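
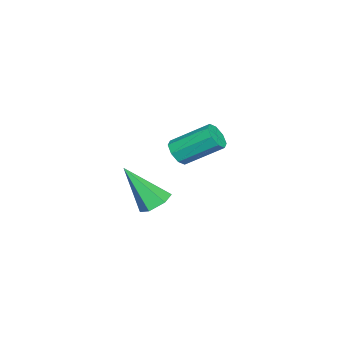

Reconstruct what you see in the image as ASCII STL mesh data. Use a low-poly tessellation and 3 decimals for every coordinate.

solid 
facet normal 0.009 0.594 -0.805
outer loop
vertex 1.343 -0.544 -3.323
vertex 1.048 -0.049 -2.961
vertex 1.726 -0.094 -2.987
endloop
endfacet
facet normal 0.790 -0.607 -0.087
outer loop
vertex 1.343 -0.544 -3.323
vertex 1.726 -0.094 -2.987
vertex 1.032 -1.231 -1.359
endloop
endfacet
facet normal 0.009 0.594 -0.805
outer loop
vertex 1.726 -0.094 -2.987
vertex 1.048 -0.049 -2.961
vertex 1.431 0.401 -2.625
endloop
endfacet
facet normal 0.862 0.162 0.481
outer loop
vertex 1.726 -0.094 -2.987
vertex 1.431 0.401 -2.625
vertex 1.032 -1.231 -1.359
endloop
endfacet
facet normal 0.008 0.594 -0.804
outer loop
vertex 1.431 0.401 -2.625
vertex 1.048 -0.049 -2.961
vertex 0.753 0.445 -2.599
endloop
endfacet
facet normal 0.070 0.601 0.796
outer loop
vertex 1.431 0.401 -2.625
vertex 0.753 0.445 -2.599
vertex 1.032 -1.231 -1.359
endloop
endfacet
facet normal 0.008 0.594 -0.804
outer loop
vertex 0.753 0.445 -2.599
vertex 1.048 -0.049 -2.961
vertex 0.37 -0.005 -2.935
endloop
endfacet
facet normal -0.795 0.270 0.544
outer loop
vertex 0.753 0.445 -2.599
vertex 0.37 -0.005 -2.935
vertex 1.032 -1.231 -1.359
endloop
endfacet
facet normal 0.008 0.593 -0.805
outer loop
vertex 0.37 -0.005 -2.935
vertex 1.048 -0.049 -2.961
vertex 0.665 -0.5 -3.297
endloop
endfacet
facet normal -0.866 -0.499 -0.024
outer loop
vertex 0.37 -0.005 -2.935
vertex 0.665 -0.5 -3.297
vertex 1.032 -1.231 -1.359
endloop
endfacet
facet normal 0.008 0.593 -0.805
outer loop
vertex 0.665 -0.5 -3.297
vertex 1.048 -0.049 -2.961
vertex 1.343 -0.544 -3.323
endloop
endfacet
facet normal -0.074 -0.938 -0.340
outer loop
vertex 0.665 -0.5 -3.297
vertex 1.343 -0.544 -3.323
vertex 1.032 -1.231 -1.359
endloop
endfacet
facet normal 0.122 -0.820 -0.560
outer loop
vertex -3.329 -0.885 -2.43
vertex -3.57 -0.582 -2.926
vertex -2.991 -0.658 -2.689
endloop
endfacet
facet normal 0.703 -0.327 0.631
outer loop
vertex -3.329 -0.885 -2.43
vertex -2.991 -0.658 -2.689
vertex -3.548 0.599 -1.417
endloop
endfacet
facet normal 0.704 -0.326 0.631
outer loop
vertex -3.548 0.599 -1.417
vertex -2.991 -0.658 -2.689
vertex -3.211 0.826 -1.676
endloop
endfacet
facet normal -0.122 0.820 0.559
outer loop
vertex -3.548 0.599 -1.417
vertex -3.211 0.826 -1.676
vertex -3.79 0.902 -1.914
endloop
endfacet
facet normal 0.121 -0.820 -0.560
outer loop
vertex -2.991 -0.658 -2.689
vertex -3.57 -0.582 -2.926
vertex -2.993 -0.386 -3.088
endloop
endfacet
facet normal 0.993 0.103 0.065
outer loop
vertex -2.991 -0.658 -2.689
vertex -2.993 -0.386 -3.088
vertex -3.211 0.826 -1.676
endloop
endfacet
facet normal 0.993 0.103 0.065
outer loop
vertex -3.211 0.826 -1.676
vertex -2.993 -0.386 -3.088
vertex -3.213 1.097 -2.075
endloop
endfacet
facet normal -0.122 0.821 0.558
outer loop
vertex -3.211 0.826 -1.676
vertex -3.213 1.097 -2.075
vertex -3.79 0.902 -1.914
endloop
endfacet
facet normal 0.121 -0.820 -0.559
outer loop
vertex -2.993 -0.386 -3.088
vertex -3.57 -0.582 -2.926
vertex -3.333 -0.229 -3.392
endloop
endfacet
facet normal 0.699 0.471 -0.538
outer loop
vertex -2.993 -0.386 -3.088
vertex -3.333 -0.229 -3.392
vertex -3.213 1.097 -2.075
endloop
endfacet
facet normal 0.700 0.471 -0.538
outer loop
vertex -3.213 1.097 -2.075
vertex -3.333 -0.229 -3.392
vertex -3.553 1.255 -2.379
endloop
endfacet
facet normal -0.120 0.819 0.561
outer loop
vertex -3.213 1.097 -2.075
vertex -3.553 1.255 -2.379
vertex -3.79 0.902 -1.914
endloop
endfacet
facet normal 0.122 -0.820 -0.559
outer loop
vertex -3.333 -0.229 -3.392
vertex -3.57 -0.582 -2.926
vertex -3.812 -0.279 -3.423
endloop
endfacet
facet normal -0.005 0.563 -0.826
outer loop
vertex -3.333 -0.229 -3.392
vertex -3.812 -0.279 -3.423
vertex -3.553 1.255 -2.379
endloop
endfacet
facet normal -0.005 0.563 -0.826
outer loop
vertex -3.553 1.255 -2.379
vertex -3.812 -0.279 -3.423
vertex -4.031 1.205 -2.41
endloop
endfacet
facet normal -0.122 0.820 0.560
outer loop
vertex -3.553 1.255 -2.379
vertex -4.031 1.205 -2.41
vertex -3.79 0.902 -1.914
endloop
endfacet
facet normal 0.122 -0.820 -0.559
outer loop
vertex -3.812 -0.279 -3.423
vertex -3.57 -0.582 -2.926
vertex -4.149 -0.506 -3.164
endloop
endfacet
facet normal -0.704 0.326 -0.630
outer loop
vertex -3.812 -0.279 -3.423
vertex -4.149 -0.506 -3.164
vertex -4.031 1.205 -2.41
endloop
endfacet
facet normal -0.703 0.327 -0.631
outer loop
vertex -4.031 1.205 -2.41
vertex -4.149 -0.506 -3.164
vertex -4.369 0.978 -2.151
endloop
endfacet
facet normal -0.122 0.820 0.560
outer loop
vertex -4.031 1.205 -2.41
vertex -4.369 0.978 -2.151
vertex -3.79 0.902 -1.914
endloop
endfacet
facet normal 0.122 -0.821 -0.558
outer loop
vertex -4.149 -0.506 -3.164
vertex -3.57 -0.582 -2.926
vertex -4.147 -0.777 -2.765
endloop
endfacet
facet normal -0.993 -0.103 -0.065
outer loop
vertex -4.149 -0.506 -3.164
vertex -4.147 -0.777 -2.765
vertex -4.369 0.978 -2.151
endloop
endfacet
facet normal -0.993 -0.103 -0.065
outer loop
vertex -4.369 0.978 -2.151
vertex -4.147 -0.777 -2.765
vertex -4.367 0.706 -1.752
endloop
endfacet
facet normal -0.121 0.820 0.560
outer loop
vertex -4.369 0.978 -2.151
vertex -4.367 0.706 -1.752
vertex -3.79 0.902 -1.914
endloop
endfacet
facet normal 0.120 -0.819 -0.561
outer loop
vertex -4.147 -0.777 -2.765
vertex -3.57 -0.582 -2.926
vertex -3.807 -0.935 -2.461
endloop
endfacet
facet normal -0.699 -0.471 0.538
outer loop
vertex -4.147 -0.777 -2.765
vertex -3.807 -0.935 -2.461
vertex -4.367 0.706 -1.752
endloop
endfacet
facet normal -0.699 -0.471 0.538
outer loop
vertex -4.367 0.706 -1.752
vertex -3.807 -0.935 -2.461
vertex -4.027 0.549 -1.448
endloop
endfacet
facet normal -0.121 0.820 0.559
outer loop
vertex -4.367 0.706 -1.752
vertex -4.027 0.549 -1.448
vertex -3.79 0.902 -1.914
endloop
endfacet
facet normal 0.122 -0.820 -0.560
outer loop
vertex -3.807 -0.935 -2.461
vertex -3.57 -0.582 -2.926
vertex -3.329 -0.885 -2.43
endloop
endfacet
facet normal 0.005 -0.563 0.826
outer loop
vertex -3.807 -0.935 -2.461
vertex -3.329 -0.885 -2.43
vertex -4.027 0.549 -1.448
endloop
endfacet
facet normal 0.005 -0.563 0.826
outer loop
vertex -4.027 0.549 -1.448
vertex -3.329 -0.885 -2.43
vertex -3.548 0.599 -1.417
endloop
endfacet
facet normal -0.122 0.820 0.559
outer loop
vertex -4.027 0.549 -1.448
vertex -3.548 0.599 -1.417
vertex -3.79 0.902 -1.914
endloop
endfacet

endsolid


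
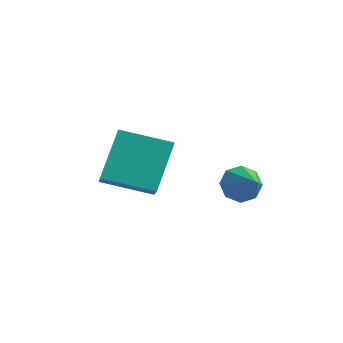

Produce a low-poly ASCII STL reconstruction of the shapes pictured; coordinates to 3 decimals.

solid 
facet normal -0.779 0.353 -0.518
outer loop
vertex 1.838 2.943 -3.754
vertex 1.446 2.312 -3.594
vertex 1.532 2.99 -3.262
endloop
endfacet
facet normal 0.659 0.668 0.346
outer loop
vertex 1.838 2.943 -3.754
vertex 1.532 2.99 -3.262
vertex 2.514 1.828 -2.886
endloop
endfacet
facet normal -0.780 0.352 -0.517
outer loop
vertex 1.532 2.99 -3.262
vertex 1.446 2.312 -3.594
vertex 1.176 2.64 -2.963
endloop
endfacet
facet normal 0.241 0.477 0.845
outer loop
vertex 1.532 2.99 -3.262
vertex 1.176 2.64 -2.963
vertex 2.514 1.828 -2.886
endloop
endfacet
facet normal -0.780 0.352 -0.517
outer loop
vertex 1.176 2.64 -2.963
vertex 1.446 2.312 -3.594
vertex 0.978 2.097 -3.034
endloop
endfacet
facet normal -0.111 -0.089 0.990
outer loop
vertex 1.176 2.64 -2.963
vertex 0.978 2.097 -3.034
vertex 2.514 1.828 -2.886
endloop
endfacet
facet normal -0.780 0.353 -0.517
outer loop
vertex 0.978 2.097 -3.034
vertex 1.446 2.312 -3.594
vertex 1.054 1.681 -3.433
endloop
endfacet
facet normal -0.189 -0.698 0.691
outer loop
vertex 0.978 2.097 -3.034
vertex 1.054 1.681 -3.433
vertex 2.514 1.828 -2.886
endloop
endfacet
facet normal -0.780 0.353 -0.516
outer loop
vertex 1.054 1.681 -3.433
vertex 1.446 2.312 -3.594
vertex 1.359 1.634 -3.926
endloop
endfacet
facet normal 0.052 -0.991 0.127
outer loop
vertex 1.054 1.681 -3.433
vertex 1.359 1.634 -3.926
vertex 2.514 1.828 -2.886
endloop
endfacet
facet normal -0.780 0.353 -0.517
outer loop
vertex 1.359 1.634 -3.926
vertex 1.446 2.312 -3.594
vertex 1.715 1.984 -4.224
endloop
endfacet
facet normal 0.471 -0.798 -0.375
outer loop
vertex 1.359 1.634 -3.926
vertex 1.715 1.984 -4.224
vertex 2.514 1.828 -2.886
endloop
endfacet
facet normal -0.780 0.353 -0.517
outer loop
vertex 1.715 1.984 -4.224
vertex 1.446 2.312 -3.594
vertex 1.913 2.526 -4.153
endloop
endfacet
facet normal 0.823 -0.233 -0.518
outer loop
vertex 1.715 1.984 -4.224
vertex 1.913 2.526 -4.153
vertex 2.514 1.828 -2.886
endloop
endfacet
facet normal -0.780 0.354 -0.516
outer loop
vertex 1.913 2.526 -4.153
vertex 1.446 2.312 -3.594
vertex 1.838 2.943 -3.754
endloop
endfacet
facet normal 0.901 0.374 -0.221
outer loop
vertex 1.913 2.526 -4.153
vertex 1.838 2.943 -3.754
vertex 2.514 1.828 -2.886
endloop
endfacet
facet normal -0.595 0.568 -0.569
outer loop
vertex -1.716 -0.227 -1.376
vertex -0.263 0.811 -1.858
vertex -1.37 -1.442 -2.952
endloop
endfacet
facet normal -0.786 -0.561 0.260
outer loop
vertex -0.377 -2.391 -2.002
vertex -1.716 -0.227 -1.376
vertex -1.37 -1.442 -2.952
endloop
endfacet
facet normal -0.595 0.568 -0.569
outer loop
vertex -1.37 -1.442 -2.952
vertex -0.263 0.811 -1.858
vertex 0.083 -0.404 -3.434
endloop
endfacet
facet normal 0.171 -0.602 -0.780
outer loop
vertex 0.083 -0.404 -3.434
vertex -0.377 -2.391 -2.002
vertex -1.37 -1.442 -2.952
endloop
endfacet
facet normal -0.171 0.602 0.780
outer loop
vertex -1.716 -0.227 -1.376
vertex 0.73 -0.138 -0.908
vertex -0.263 0.811 -1.858
endloop
endfacet
facet normal -0.786 -0.561 0.260
outer loop
vertex -0.723 -1.176 -0.426
vertex -1.716 -0.227 -1.376
vertex -0.377 -2.391 -2.002
endloop
endfacet
facet normal -0.171 0.602 0.780
outer loop
vertex -0.723 -1.176 -0.426
vertex 0.73 -0.138 -0.908
vertex -1.716 -0.227 -1.376
endloop
endfacet
facet normal 0.786 0.561 -0.260
outer loop
vertex -0.263 0.811 -1.858
vertex 0.73 -0.138 -0.908
vertex 0.083 -0.404 -3.434
endloop
endfacet
facet normal 0.171 -0.602 -0.780
outer loop
vertex 1.076 -1.353 -2.484
vertex -0.377 -2.391 -2.002
vertex 0.083 -0.404 -3.434
endloop
endfacet
facet normal 0.786 0.561 -0.260
outer loop
vertex 0.083 -0.404 -3.434
vertex 0.73 -0.138 -0.908
vertex 1.076 -1.353 -2.484
endloop
endfacet
facet normal 0.595 -0.568 0.569
outer loop
vertex 1.076 -1.353 -2.484
vertex -0.723 -1.176 -0.426
vertex -0.377 -2.391 -2.002
endloop
endfacet
facet normal 0.595 -0.568 0.569
outer loop
vertex 0.73 -0.138 -0.908
vertex -0.723 -1.176 -0.426
vertex 1.076 -1.353 -2.484
endloop
endfacet

endsolid


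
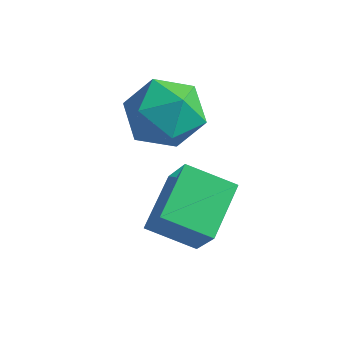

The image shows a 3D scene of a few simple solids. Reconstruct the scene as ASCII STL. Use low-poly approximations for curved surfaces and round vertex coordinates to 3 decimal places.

solid 
facet normal -0.857 -0.328 0.398
outer loop
vertex 0.386 -3.665 -0.002
vertex 0.102 -2.075 0.698
vertex -0.407 -3.217 -1.341
endloop
endfacet
facet normal 0.161 -0.903 -0.398
outer loop
vertex 0.878 -2.725 -1.938
vertex 0.386 -3.665 -0.002
vertex -0.407 -3.217 -1.341
endloop
endfacet
facet normal -0.857 -0.329 0.398
outer loop
vertex -0.407 -3.217 -1.341
vertex 0.102 -2.075 0.698
vertex -0.692 -1.628 -0.642
endloop
endfacet
facet normal -0.490 0.276 -0.827
outer loop
vertex -0.692 -1.628 -0.642
vertex 0.878 -2.725 -1.938
vertex -0.407 -3.217 -1.341
endloop
endfacet
facet normal 0.490 -0.276 0.827
outer loop
vertex 0.386 -3.665 -0.002
vertex 1.387 -1.583 0.101
vertex 0.102 -2.075 0.698
endloop
endfacet
facet normal 0.162 -0.903 -0.397
outer loop
vertex 1.672 -3.172 -0.598
vertex 0.386 -3.665 -0.002
vertex 0.878 -2.725 -1.938
endloop
endfacet
facet normal 0.489 -0.276 0.827
outer loop
vertex 1.672 -3.172 -0.598
vertex 1.387 -1.583 0.101
vertex 0.386 -3.665 -0.002
endloop
endfacet
facet normal -0.161 0.903 0.397
outer loop
vertex 0.102 -2.075 0.698
vertex 1.387 -1.583 0.101
vertex -0.692 -1.628 -0.642
endloop
endfacet
facet normal -0.489 0.277 -0.827
outer loop
vertex 0.594 -1.135 -1.238
vertex 0.878 -2.725 -1.938
vertex -0.692 -1.628 -0.642
endloop
endfacet
facet normal -0.162 0.903 0.398
outer loop
vertex -0.692 -1.628 -0.642
vertex 1.387 -1.583 0.101
vertex 0.594 -1.135 -1.238
endloop
endfacet
facet normal 0.857 0.328 -0.398
outer loop
vertex 0.594 -1.135 -1.238
vertex 1.672 -3.172 -0.598
vertex 0.878 -2.725 -1.938
endloop
endfacet
facet normal 0.857 0.329 -0.397
outer loop
vertex 1.387 -1.583 0.101
vertex 1.672 -3.172 -0.598
vertex 0.594 -1.135 -1.238
endloop
endfacet
facet normal -0.033 -0.287 0.957
outer loop
vertex -1.677 -0.852 2.346
vertex -1.387 -1.958 2.024
vertex -0.534 -1.174 2.289
endloop
endfacet
facet normal 0.157 0.399 0.903
outer loop
vertex -1.677 -0.852 2.346
vertex -0.534 -1.174 2.289
vertex -0.874 -0.111 1.879
endloop
endfacet
facet normal -0.362 0.745 0.560
outer loop
vertex -1.677 -0.852 2.346
vertex -0.874 -0.111 1.879
vertex -1.936 -0.239 1.362
endloop
endfacet
facet normal -0.874 0.274 0.401
outer loop
vertex -1.677 -0.852 2.346
vertex -1.936 -0.239 1.362
vertex -2.253 -1.38 1.452
endloop
endfacet
facet normal -0.670 -0.364 0.647
outer loop
vertex -1.677 -0.852 2.346
vertex -2.253 -1.38 1.452
vertex -1.387 -1.958 2.024
endloop
endfacet
facet normal 0.748 0.433 0.503
outer loop
vertex -0.874 -0.111 1.879
vertex -0.534 -1.174 2.289
vertex -0.087 -0.76 1.268
endloop
endfacet
facet normal 0.439 -0.677 0.590
outer loop
vertex -0.534 -1.174 2.289
vertex -1.387 -1.958 2.024
vertex -0.404 -1.901 1.358
endloop
endfacet
facet normal -0.592 -0.801 0.088
outer loop
vertex -1.387 -1.958 2.024
vertex -2.253 -1.38 1.452
vertex -1.466 -2.029 0.841
endloop
endfacet
facet normal -0.922 0.232 -0.310
outer loop
vertex -2.253 -1.38 1.452
vertex -1.936 -0.239 1.362
vertex -1.806 -0.966 0.431
endloop
endfacet
facet normal -0.094 0.994 -0.053
outer loop
vertex -1.936 -0.239 1.362
vertex -0.874 -0.111 1.879
vertex -0.953 -0.182 0.696
endloop
endfacet
facet normal 0.874 -0.274 -0.401
outer loop
vertex -0.663 -1.288 0.374
vertex -0.087 -0.76 1.268
vertex -0.404 -1.901 1.358
endloop
endfacet
facet normal 0.362 -0.745 -0.560
outer loop
vertex -0.663 -1.288 0.374
vertex -0.404 -1.901 1.358
vertex -1.466 -2.029 0.841
endloop
endfacet
facet normal -0.157 -0.399 -0.903
outer loop
vertex -0.663 -1.288 0.374
vertex -1.466 -2.029 0.841
vertex -1.806 -0.966 0.431
endloop
endfacet
facet normal 0.033 0.287 -0.957
outer loop
vertex -0.663 -1.288 0.374
vertex -1.806 -0.966 0.431
vertex -0.953 -0.182 0.696
endloop
endfacet
facet normal 0.670 0.364 -0.647
outer loop
vertex -0.663 -1.288 0.374
vertex -0.953 -0.182 0.696
vertex -0.087 -0.76 1.268
endloop
endfacet
facet normal 0.922 -0.232 0.310
outer loop
vertex -0.404 -1.901 1.358
vertex -0.087 -0.76 1.268
vertex -0.534 -1.174 2.289
endloop
endfacet
facet normal 0.094 -0.994 0.053
outer loop
vertex -1.466 -2.029 0.841
vertex -0.404 -1.901 1.358
vertex -1.387 -1.958 2.024
endloop
endfacet
facet normal -0.748 -0.433 -0.503
outer loop
vertex -1.806 -0.966 0.431
vertex -1.466 -2.029 0.841
vertex -2.253 -1.38 1.452
endloop
endfacet
facet normal -0.439 0.677 -0.590
outer loop
vertex -0.953 -0.182 0.696
vertex -1.806 -0.966 0.431
vertex -1.936 -0.239 1.362
endloop
endfacet
facet normal 0.592 0.801 -0.088
outer loop
vertex -0.087 -0.76 1.268
vertex -0.953 -0.182 0.696
vertex -0.874 -0.111 1.879
endloop
endfacet

endsolid


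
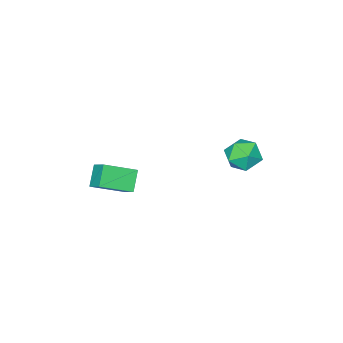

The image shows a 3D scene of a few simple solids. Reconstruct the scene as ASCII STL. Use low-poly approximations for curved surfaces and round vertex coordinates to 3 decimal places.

solid 
facet normal -0.786 0.474 -0.397
outer loop
vertex 2.699 -1.701 -3.223
vertex 3.539 -1.15 -4.227
vertex 2.462 -2.737 -3.99
endloop
endfacet
facet normal -0.591 -0.388 0.707
outer loop
vertex 4.041 -3.69 -3.193
vertex 2.699 -1.701 -3.223
vertex 2.462 -2.737 -3.99
endloop
endfacet
facet normal -0.786 0.474 -0.396
outer loop
vertex 2.462 -2.737 -3.99
vertex 3.539 -1.15 -4.227
vertex 3.301 -2.185 -4.994
endloop
endfacet
facet normal -0.181 -0.790 -0.586
outer loop
vertex 3.301 -2.185 -4.994
vertex 4.041 -3.69 -3.193
vertex 2.462 -2.737 -3.99
endloop
endfacet
facet normal 0.181 0.790 0.585
outer loop
vertex 2.699 -1.701 -3.223
vertex 5.118 -2.103 -3.43
vertex 3.539 -1.15 -4.227
endloop
endfacet
facet normal -0.591 -0.388 0.707
outer loop
vertex 4.279 -2.655 -2.426
vertex 2.699 -1.701 -3.223
vertex 4.041 -3.69 -3.193
endloop
endfacet
facet normal 0.181 0.790 0.586
outer loop
vertex 4.279 -2.655 -2.426
vertex 5.118 -2.103 -3.43
vertex 2.699 -1.701 -3.223
endloop
endfacet
facet normal 0.591 0.388 -0.707
outer loop
vertex 3.539 -1.15 -4.227
vertex 5.118 -2.103 -3.43
vertex 3.301 -2.185 -4.994
endloop
endfacet
facet normal -0.182 -0.790 -0.586
outer loop
vertex 4.881 -3.139 -4.197
vertex 4.041 -3.69 -3.193
vertex 3.301 -2.185 -4.994
endloop
endfacet
facet normal 0.591 0.388 -0.707
outer loop
vertex 3.301 -2.185 -4.994
vertex 5.118 -2.103 -3.43
vertex 4.881 -3.139 -4.197
endloop
endfacet
facet normal 0.786 -0.475 0.397
outer loop
vertex 4.881 -3.139 -4.197
vertex 4.279 -2.655 -2.426
vertex 4.041 -3.69 -3.193
endloop
endfacet
facet normal 0.786 -0.474 0.397
outer loop
vertex 5.118 -2.103 -3.43
vertex 4.279 -2.655 -2.426
vertex 4.881 -3.139 -4.197
endloop
endfacet
facet normal -0.810 -0.582 -0.063
outer loop
vertex -3.884 0.834 -3.709
vertex -3.238 -0.01 -4.216
vertex -3.351 0.02 -3.044
endloop
endfacet
facet normal -0.852 -0.148 0.501
outer loop
vertex -3.884 0.834 -3.709
vertex -3.351 0.02 -3.044
vertex -3.35 1.149 -2.708
endloop
endfacet
facet normal -0.809 0.524 0.267
outer loop
vertex -3.884 0.834 -3.709
vertex -3.35 1.149 -2.708
vertex -3.236 1.816 -3.671
endloop
endfacet
facet normal -0.740 0.506 -0.443
outer loop
vertex -3.884 0.834 -3.709
vertex -3.236 1.816 -3.671
vertex -3.167 1.1 -4.604
endloop
endfacet
facet normal -0.741 -0.179 -0.647
outer loop
vertex -3.884 0.834 -3.709
vertex -3.167 1.1 -4.604
vertex -3.238 -0.01 -4.216
endloop
endfacet
facet normal -0.287 -0.273 0.918
outer loop
vertex -3.35 1.149 -2.708
vertex -3.351 0.02 -3.044
vertex -2.373 0.5 -2.596
endloop
endfacet
facet normal -0.218 -0.976 0.004
outer loop
vertex -3.351 0.02 -3.044
vertex -3.238 -0.01 -4.216
vertex -2.304 -0.216 -3.529
endloop
endfacet
facet normal -0.106 -0.322 -0.941
outer loop
vertex -3.238 -0.01 -4.216
vertex -3.167 1.1 -4.604
vertex -2.19 0.451 -4.492
endloop
endfacet
facet normal -0.106 0.785 -0.610
outer loop
vertex -3.167 1.1 -4.604
vertex -3.236 1.816 -3.671
vertex -2.189 1.58 -4.156
endloop
endfacet
facet normal -0.216 0.814 0.538
outer loop
vertex -3.236 1.816 -3.671
vertex -3.35 1.149 -2.708
vertex -2.302 1.61 -2.984
endloop
endfacet
facet normal 0.740 -0.506 0.443
outer loop
vertex -1.656 0.766 -3.491
vertex -2.373 0.5 -2.596
vertex -2.304 -0.216 -3.529
endloop
endfacet
facet normal 0.809 -0.524 -0.267
outer loop
vertex -1.656 0.766 -3.491
vertex -2.304 -0.216 -3.529
vertex -2.19 0.451 -4.492
endloop
endfacet
facet normal 0.852 0.148 -0.501
outer loop
vertex -1.656 0.766 -3.491
vertex -2.19 0.451 -4.492
vertex -2.189 1.58 -4.156
endloop
endfacet
facet normal 0.810 0.582 0.063
outer loop
vertex -1.656 0.766 -3.491
vertex -2.189 1.58 -4.156
vertex -2.302 1.61 -2.984
endloop
endfacet
facet normal 0.741 0.179 0.647
outer loop
vertex -1.656 0.766 -3.491
vertex -2.302 1.61 -2.984
vertex -2.373 0.5 -2.596
endloop
endfacet
facet normal 0.106 -0.785 0.610
outer loop
vertex -2.304 -0.216 -3.529
vertex -2.373 0.5 -2.596
vertex -3.351 0.02 -3.044
endloop
endfacet
facet normal 0.216 -0.814 -0.538
outer loop
vertex -2.19 0.451 -4.492
vertex -2.304 -0.216 -3.529
vertex -3.238 -0.01 -4.216
endloop
endfacet
facet normal 0.287 0.273 -0.918
outer loop
vertex -2.189 1.58 -4.156
vertex -2.19 0.451 -4.492
vertex -3.167 1.1 -4.604
endloop
endfacet
facet normal 0.218 0.976 -0.004
outer loop
vertex -2.302 1.61 -2.984
vertex -2.189 1.58 -4.156
vertex -3.236 1.816 -3.671
endloop
endfacet
facet normal 0.106 0.322 0.941
outer loop
vertex -2.373 0.5 -2.596
vertex -2.302 1.61 -2.984
vertex -3.35 1.149 -2.708
endloop
endfacet

endsolid


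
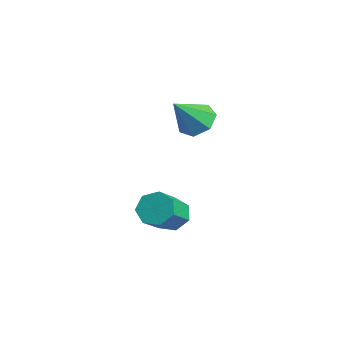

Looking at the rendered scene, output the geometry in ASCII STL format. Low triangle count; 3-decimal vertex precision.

solid 
facet normal -0.106 0.647 -0.755
outer loop
vertex 1.358 3.368 2.417
vertex 0.824 2.782 1.99
vertex 0.595 3.427 2.575
endloop
endfacet
facet normal 0.215 0.426 0.879
outer loop
vertex 1.358 3.368 2.417
vertex 0.595 3.427 2.575
vertex 1.016 1.618 3.35
endloop
endfacet
facet normal -0.107 0.647 -0.755
outer loop
vertex 0.595 3.427 2.575
vertex 0.824 2.782 1.99
vertex 0.005 3.0 2.293
endloop
endfacet
facet normal -0.546 0.220 0.809
outer loop
vertex 0.595 3.427 2.575
vertex 0.005 3.0 2.293
vertex 1.016 1.618 3.35
endloop
endfacet
facet normal -0.107 0.647 -0.755
outer loop
vertex 0.005 3.0 2.293
vertex 0.824 2.782 1.99
vertex 0.032 2.41 1.783
endloop
endfacet
facet normal -0.862 -0.353 0.363
outer loop
vertex 0.005 3.0 2.293
vertex 0.032 2.41 1.783
vertex 1.016 1.618 3.35
endloop
endfacet
facet normal -0.106 0.647 -0.755
outer loop
vertex 0.032 2.41 1.783
vertex 0.824 2.782 1.99
vertex 0.655 2.099 1.429
endloop
endfacet
facet normal -0.498 -0.859 -0.121
outer loop
vertex 0.032 2.41 1.783
vertex 0.655 2.099 1.429
vertex 1.016 1.618 3.35
endloop
endfacet
facet normal -0.106 0.647 -0.755
outer loop
vertex 0.655 2.099 1.429
vertex 0.824 2.782 1.99
vertex 1.406 2.303 1.498
endloop
endfacet
facet normal 0.276 -0.919 -0.282
outer loop
vertex 0.655 2.099 1.429
vertex 1.406 2.303 1.498
vertex 1.016 1.618 3.35
endloop
endfacet
facet normal -0.106 0.647 -0.755
outer loop
vertex 1.406 2.303 1.498
vertex 0.824 2.782 1.99
vertex 1.719 2.868 1.938
endloop
endfacet
facet normal 0.873 -0.487 0.004
outer loop
vertex 1.406 2.303 1.498
vertex 1.719 2.868 1.938
vertex 1.016 1.618 3.35
endloop
endfacet
facet normal -0.106 0.647 -0.755
outer loop
vertex 1.719 2.868 1.938
vertex 0.824 2.782 1.99
vertex 1.358 3.368 2.417
endloop
endfacet
facet normal 0.846 0.112 0.521
outer loop
vertex 1.719 2.868 1.938
vertex 1.358 3.368 2.417
vertex 1.016 1.618 3.35
endloop
endfacet
facet normal -0.444 0.629 -0.638
outer loop
vertex 2.14 1.118 -3.138
vertex 1.524 1.235 -2.594
vertex 2.234 1.658 -2.671
endloop
endfacet
facet normal 0.887 0.204 -0.415
outer loop
vertex 2.14 1.118 -3.138
vertex 2.234 1.658 -2.671
vertex 2.952 -0.032 -1.969
endloop
endfacet
facet normal 0.887 0.204 -0.415
outer loop
vertex 2.952 -0.032 -1.969
vertex 2.234 1.658 -2.671
vertex 3.046 0.508 -1.502
endloop
endfacet
facet normal 0.443 -0.629 0.638
outer loop
vertex 2.952 -0.032 -1.969
vertex 3.046 0.508 -1.502
vertex 2.336 0.085 -1.426
endloop
endfacet
facet normal -0.444 0.628 -0.639
outer loop
vertex 2.234 1.658 -2.671
vertex 1.524 1.235 -2.594
vertex 1.793 1.88 -2.147
endloop
endfacet
facet normal 0.654 0.714 0.248
outer loop
vertex 2.234 1.658 -2.671
vertex 1.793 1.88 -2.147
vertex 3.046 0.508 -1.502
endloop
endfacet
facet normal 0.654 0.714 0.248
outer loop
vertex 3.046 0.508 -1.502
vertex 1.793 1.88 -2.147
vertex 2.605 0.73 -0.978
endloop
endfacet
facet normal 0.443 -0.629 0.639
outer loop
vertex 3.046 0.508 -1.502
vertex 2.605 0.73 -0.978
vertex 2.336 0.085 -1.426
endloop
endfacet
facet normal -0.444 0.628 -0.639
outer loop
vertex 1.793 1.88 -2.147
vertex 1.524 1.235 -2.594
vertex 1.149 1.616 -1.959
endloop
endfacet
facet normal -0.070 0.686 0.724
outer loop
vertex 1.793 1.88 -2.147
vertex 1.149 1.616 -1.959
vertex 2.605 0.73 -0.978
endloop
endfacet
facet normal -0.070 0.686 0.724
outer loop
vertex 2.605 0.73 -0.978
vertex 1.149 1.616 -1.959
vertex 1.962 0.466 -0.79
endloop
endfacet
facet normal 0.445 -0.629 0.638
outer loop
vertex 2.605 0.73 -0.978
vertex 1.962 0.466 -0.79
vertex 2.336 0.085 -1.426
endloop
endfacet
facet normal -0.444 0.628 -0.639
outer loop
vertex 1.149 1.616 -1.959
vertex 1.524 1.235 -2.594
vertex 0.788 1.065 -2.25
endloop
endfacet
facet normal -0.743 0.141 0.655
outer loop
vertex 1.149 1.616 -1.959
vertex 0.788 1.065 -2.25
vertex 1.962 0.466 -0.79
endloop
endfacet
facet normal -0.742 0.142 0.655
outer loop
vertex 1.962 0.466 -0.79
vertex 0.788 1.065 -2.25
vertex 1.6 -0.085 -1.081
endloop
endfacet
facet normal 0.444 -0.629 0.638
outer loop
vertex 1.962 0.466 -0.79
vertex 1.6 -0.085 -1.081
vertex 2.336 0.085 -1.426
endloop
endfacet
facet normal -0.444 0.628 -0.639
outer loop
vertex 0.788 1.065 -2.25
vertex 1.524 1.235 -2.594
vertex 0.981 0.642 -2.8
endloop
endfacet
facet normal -0.855 -0.510 0.092
outer loop
vertex 0.788 1.065 -2.25
vertex 0.981 0.642 -2.8
vertex 1.6 -0.085 -1.081
endloop
endfacet
facet normal -0.855 -0.510 0.092
outer loop
vertex 1.6 -0.085 -1.081
vertex 0.981 0.642 -2.8
vertex 1.793 -0.508 -1.632
endloop
endfacet
facet normal 0.444 -0.629 0.638
outer loop
vertex 1.6 -0.085 -1.081
vertex 1.793 -0.508 -1.632
vertex 2.336 0.085 -1.426
endloop
endfacet
facet normal -0.444 0.629 -0.638
outer loop
vertex 0.981 0.642 -2.8
vertex 1.524 1.235 -2.594
vertex 1.582 0.666 -3.195
endloop
endfacet
facet normal -0.324 -0.777 -0.540
outer loop
vertex 0.981 0.642 -2.8
vertex 1.582 0.666 -3.195
vertex 1.793 -0.508 -1.632
endloop
endfacet
facet normal -0.324 -0.777 -0.540
outer loop
vertex 1.793 -0.508 -1.632
vertex 1.582 0.666 -3.195
vertex 2.395 -0.485 -2.027
endloop
endfacet
facet normal 0.443 -0.628 0.639
outer loop
vertex 1.793 -0.508 -1.632
vertex 2.395 -0.485 -2.027
vertex 2.336 0.085 -1.426
endloop
endfacet
facet normal -0.444 0.629 -0.638
outer loop
vertex 1.582 0.666 -3.195
vertex 1.524 1.235 -2.594
vertex 2.14 1.118 -3.138
endloop
endfacet
facet normal 0.450 -0.459 -0.766
outer loop
vertex 1.582 0.666 -3.195
vertex 2.14 1.118 -3.138
vertex 2.395 -0.485 -2.027
endloop
endfacet
facet normal 0.452 -0.458 -0.765
outer loop
vertex 2.395 -0.485 -2.027
vertex 2.14 1.118 -3.138
vertex 2.952 -0.032 -1.969
endloop
endfacet
facet normal 0.444 -0.628 0.639
outer loop
vertex 2.395 -0.485 -2.027
vertex 2.952 -0.032 -1.969
vertex 2.336 0.085 -1.426
endloop
endfacet

endsolid


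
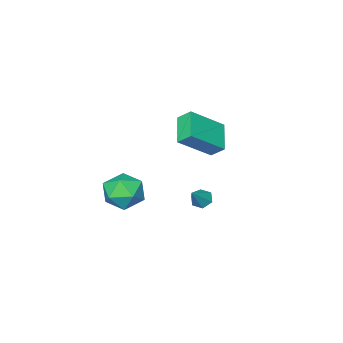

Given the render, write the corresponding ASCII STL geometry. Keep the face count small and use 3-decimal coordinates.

solid 
facet normal -0.045 0.657 0.753
outer loop
vertex 0.016 -2.149 -2.141
vertex -0.93 -2.692 -1.724
vertex 0.134 -3.021 -1.373
endloop
endfacet
facet normal 0.629 0.560 0.539
outer loop
vertex 0.016 -2.149 -2.141
vertex 0.134 -3.021 -1.373
vertex 0.854 -2.948 -2.289
endloop
endfacet
facet normal 0.668 0.729 -0.153
outer loop
vertex 0.016 -2.149 -2.141
vertex 0.854 -2.948 -2.289
vertex 0.236 -2.574 -3.205
endloop
endfacet
facet normal 0.017 0.930 -0.368
outer loop
vertex 0.016 -2.149 -2.141
vertex 0.236 -2.574 -3.205
vertex -0.867 -2.416 -2.857
endloop
endfacet
facet normal -0.423 0.885 0.192
outer loop
vertex 0.016 -2.149 -2.141
vertex -0.867 -2.416 -2.857
vertex -0.93 -2.692 -1.724
endloop
endfacet
facet normal 0.784 -0.133 0.606
outer loop
vertex 0.854 -2.948 -2.289
vertex 0.134 -3.021 -1.373
vertex 0.427 -3.984 -1.963
endloop
endfacet
facet normal -0.307 0.023 0.951
outer loop
vertex 0.134 -3.021 -1.373
vertex -0.93 -2.692 -1.724
vertex -0.676 -3.826 -1.615
endloop
endfacet
facet normal -0.919 0.393 0.045
outer loop
vertex -0.93 -2.692 -1.724
vertex -0.867 -2.416 -2.857
vertex -1.294 -3.452 -2.531
endloop
endfacet
facet normal -0.205 0.465 -0.861
outer loop
vertex -0.867 -2.416 -2.857
vertex 0.236 -2.574 -3.205
vertex -0.574 -3.379 -3.447
endloop
endfacet
facet normal 0.846 0.140 -0.514
outer loop
vertex 0.236 -2.574 -3.205
vertex 0.854 -2.948 -2.289
vertex 0.49 -3.708 -3.096
endloop
endfacet
facet normal -0.017 -0.930 0.368
outer loop
vertex -0.456 -4.251 -2.679
vertex 0.427 -3.984 -1.963
vertex -0.676 -3.826 -1.615
endloop
endfacet
facet normal -0.668 -0.729 0.153
outer loop
vertex -0.456 -4.251 -2.679
vertex -0.676 -3.826 -1.615
vertex -1.294 -3.452 -2.531
endloop
endfacet
facet normal -0.629 -0.560 -0.539
outer loop
vertex -0.456 -4.251 -2.679
vertex -1.294 -3.452 -2.531
vertex -0.574 -3.379 -3.447
endloop
endfacet
facet normal 0.045 -0.657 -0.753
outer loop
vertex -0.456 -4.251 -2.679
vertex -0.574 -3.379 -3.447
vertex 0.49 -3.708 -3.096
endloop
endfacet
facet normal 0.423 -0.885 -0.192
outer loop
vertex -0.456 -4.251 -2.679
vertex 0.49 -3.708 -3.096
vertex 0.427 -3.984 -1.963
endloop
endfacet
facet normal 0.205 -0.465 0.861
outer loop
vertex -0.676 -3.826 -1.615
vertex 0.427 -3.984 -1.963
vertex 0.134 -3.021 -1.373
endloop
endfacet
facet normal -0.846 -0.140 0.514
outer loop
vertex -1.294 -3.452 -2.531
vertex -0.676 -3.826 -1.615
vertex -0.93 -2.692 -1.724
endloop
endfacet
facet normal -0.784 0.133 -0.606
outer loop
vertex -0.574 -3.379 -3.447
vertex -1.294 -3.452 -2.531
vertex -0.867 -2.416 -2.857
endloop
endfacet
facet normal 0.307 -0.023 -0.951
outer loop
vertex 0.49 -3.708 -3.096
vertex -0.574 -3.379 -3.447
vertex 0.236 -2.574 -3.205
endloop
endfacet
facet normal 0.919 -0.393 -0.045
outer loop
vertex 0.427 -3.984 -1.963
vertex 0.49 -3.708 -3.096
vertex 0.854 -2.948 -2.289
endloop
endfacet
facet normal -0.665 -0.237 -0.708
outer loop
vertex 0.353 3.352 -0.001
vertex 0.117 2.993 0.341
vertex -0.056 3.515 0.329
endloop
endfacet
facet normal 0.301 0.949 -0.095
outer loop
vertex 0.353 3.352 -0.001
vertex -0.056 3.515 0.329
vertex 0.943 3.287 1.219
endloop
endfacet
facet normal -0.665 -0.237 -0.708
outer loop
vertex -0.056 3.515 0.329
vertex 0.117 2.993 0.341
vertex -0.292 3.155 0.671
endloop
endfacet
facet normal -0.332 0.755 0.566
outer loop
vertex -0.056 3.515 0.329
vertex -0.292 3.155 0.671
vertex 0.943 3.287 1.219
endloop
endfacet
facet normal -0.665 -0.238 -0.708
outer loop
vertex -0.292 3.155 0.671
vertex 0.117 2.993 0.341
vertex -0.119 2.633 0.684
endloop
endfacet
facet normal -0.394 -0.108 0.913
outer loop
vertex -0.292 3.155 0.671
vertex -0.119 2.633 0.684
vertex 0.943 3.287 1.219
endloop
endfacet
facet normal -0.665 -0.238 -0.708
outer loop
vertex -0.119 2.633 0.684
vertex 0.117 2.993 0.341
vertex 0.29 2.471 0.354
endloop
endfacet
facet normal 0.177 -0.779 0.602
outer loop
vertex -0.119 2.633 0.684
vertex 0.29 2.471 0.354
vertex 0.943 3.287 1.219
endloop
endfacet
facet normal -0.666 -0.238 -0.707
outer loop
vertex 0.29 2.471 0.354
vertex 0.117 2.993 0.341
vertex 0.526 2.83 0.011
endloop
endfacet
facet normal 0.808 -0.586 -0.057
outer loop
vertex 0.29 2.471 0.354
vertex 0.526 2.83 0.011
vertex 0.943 3.287 1.219
endloop
endfacet
facet normal -0.665 -0.237 -0.708
outer loop
vertex 0.526 2.83 0.011
vertex 0.117 2.993 0.341
vertex 0.353 3.352 -0.001
endloop
endfacet
facet normal 0.870 0.279 -0.406
outer loop
vertex 0.526 2.83 0.011
vertex 0.353 3.352 -0.001
vertex 0.943 3.287 1.219
endloop
endfacet
facet normal -0.767 0.223 -0.601
outer loop
vertex -3.218 0.59 2.823
vertex -2.291 1.722 2.061
vertex -2.94 -0.033 2.237
endloop
endfacet
facet normal -0.562 -0.686 0.462
outer loop
vertex -1.329 -0.502 3.499
vertex -3.218 0.59 2.823
vertex -2.94 -0.033 2.237
endloop
endfacet
facet normal -0.768 0.224 -0.601
outer loop
vertex -2.94 -0.033 2.237
vertex -2.291 1.722 2.061
vertex -2.013 1.099 1.474
endloop
endfacet
facet normal 0.309 -0.692 -0.652
outer loop
vertex -2.013 1.099 1.474
vertex -1.329 -0.502 3.499
vertex -2.94 -0.033 2.237
endloop
endfacet
facet normal -0.309 0.692 0.652
outer loop
vertex -3.218 0.59 2.823
vertex -0.68 1.253 3.323
vertex -2.291 1.722 2.061
endloop
endfacet
facet normal -0.562 -0.686 0.462
outer loop
vertex -1.607 0.121 4.086
vertex -3.218 0.59 2.823
vertex -1.329 -0.502 3.499
endloop
endfacet
facet normal -0.309 0.693 0.652
outer loop
vertex -1.607 0.121 4.086
vertex -0.68 1.253 3.323
vertex -3.218 0.59 2.823
endloop
endfacet
facet normal 0.562 0.686 -0.462
outer loop
vertex -2.291 1.722 2.061
vertex -0.68 1.253 3.323
vertex -2.013 1.099 1.474
endloop
endfacet
facet normal 0.310 -0.692 -0.652
outer loop
vertex -0.402 0.63 2.737
vertex -1.329 -0.502 3.499
vertex -2.013 1.099 1.474
endloop
endfacet
facet normal 0.562 0.686 -0.462
outer loop
vertex -2.013 1.099 1.474
vertex -0.68 1.253 3.323
vertex -0.402 0.63 2.737
endloop
endfacet
facet normal 0.767 -0.224 0.601
outer loop
vertex -0.402 0.63 2.737
vertex -1.607 0.121 4.086
vertex -1.329 -0.502 3.499
endloop
endfacet
facet normal 0.767 -0.223 0.601
outer loop
vertex -0.68 1.253 3.323
vertex -1.607 0.121 4.086
vertex -0.402 0.63 2.737
endloop
endfacet

endsolid


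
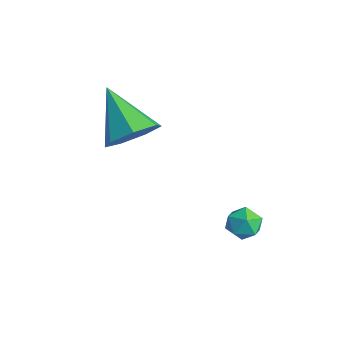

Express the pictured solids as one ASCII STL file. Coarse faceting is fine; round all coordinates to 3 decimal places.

solid 
facet normal -0.769 0.456 0.447
outer loop
vertex 1.461 0.738 -1.663
vertex 1.139 0.116 -1.582
vertex 1.573 0.357 -1.081
endloop
endfacet
facet normal -0.159 0.812 0.562
outer loop
vertex 1.461 0.738 -1.663
vertex 1.573 0.357 -1.081
vertex 2.111 0.682 -1.398
endloop
endfacet
facet normal 0.115 0.991 -0.072
outer loop
vertex 1.461 0.738 -1.663
vertex 2.111 0.682 -1.398
vertex 2.01 0.643 -2.094
endloop
endfacet
facet normal -0.325 0.747 -0.579
outer loop
vertex 1.461 0.738 -1.663
vertex 2.01 0.643 -2.094
vertex 1.409 0.293 -2.208
endloop
endfacet
facet normal -0.871 0.418 -0.258
outer loop
vertex 1.461 0.738 -1.663
vertex 1.409 0.293 -2.208
vertex 1.139 0.116 -1.582
endloop
endfacet
facet normal 0.297 0.367 0.881
outer loop
vertex 2.111 0.682 -1.398
vertex 1.573 0.357 -1.081
vertex 2.191 0.027 -1.152
endloop
endfacet
facet normal -0.688 -0.206 0.695
outer loop
vertex 1.573 0.357 -1.081
vertex 1.139 0.116 -1.582
vertex 1.59 -0.323 -1.266
endloop
endfacet
facet normal -0.854 -0.271 -0.445
outer loop
vertex 1.139 0.116 -1.582
vertex 1.409 0.293 -2.208
vertex 1.489 -0.362 -1.962
endloop
endfacet
facet normal 0.030 0.263 -0.964
outer loop
vertex 1.409 0.293 -2.208
vertex 2.01 0.643 -2.094
vertex 2.027 -0.037 -2.279
endloop
endfacet
facet normal 0.740 0.657 -0.144
outer loop
vertex 2.01 0.643 -2.094
vertex 2.111 0.682 -1.398
vertex 2.461 0.204 -1.778
endloop
endfacet
facet normal 0.325 -0.747 0.579
outer loop
vertex 2.139 -0.418 -1.697
vertex 2.191 0.027 -1.152
vertex 1.59 -0.323 -1.266
endloop
endfacet
facet normal -0.115 -0.991 0.072
outer loop
vertex 2.139 -0.418 -1.697
vertex 1.59 -0.323 -1.266
vertex 1.489 -0.362 -1.962
endloop
endfacet
facet normal 0.159 -0.812 -0.562
outer loop
vertex 2.139 -0.418 -1.697
vertex 1.489 -0.362 -1.962
vertex 2.027 -0.037 -2.279
endloop
endfacet
facet normal 0.769 -0.456 -0.447
outer loop
vertex 2.139 -0.418 -1.697
vertex 2.027 -0.037 -2.279
vertex 2.461 0.204 -1.778
endloop
endfacet
facet normal 0.871 -0.418 0.258
outer loop
vertex 2.139 -0.418 -1.697
vertex 2.461 0.204 -1.778
vertex 2.191 0.027 -1.152
endloop
endfacet
facet normal -0.030 -0.263 0.964
outer loop
vertex 1.59 -0.323 -1.266
vertex 2.191 0.027 -1.152
vertex 1.573 0.357 -1.081
endloop
endfacet
facet normal -0.740 -0.657 0.144
outer loop
vertex 1.489 -0.362 -1.962
vertex 1.59 -0.323 -1.266
vertex 1.139 0.116 -1.582
endloop
endfacet
facet normal -0.297 -0.367 -0.881
outer loop
vertex 2.027 -0.037 -2.279
vertex 1.489 -0.362 -1.962
vertex 1.409 0.293 -2.208
endloop
endfacet
facet normal 0.688 0.206 -0.695
outer loop
vertex 2.461 0.204 -1.778
vertex 2.027 -0.037 -2.279
vertex 2.01 0.643 -2.094
endloop
endfacet
facet normal 0.854 0.271 0.445
outer loop
vertex 2.191 0.027 -1.152
vertex 2.461 0.204 -1.778
vertex 2.111 0.682 -1.398
endloop
endfacet
facet normal 0.778 0.046 -0.626
outer loop
vertex -0.316 -2.773 2.64
vertex -0.947 -2.45 1.88
vertex -0.423 -1.88 2.573
endloop
endfacet
facet normal 0.253 0.102 0.962
outer loop
vertex -0.316 -2.773 2.64
vertex -0.423 -1.88 2.573
vertex -2.613 -2.55 3.22
endloop
endfacet
facet normal 0.778 0.046 -0.627
outer loop
vertex -0.423 -1.88 2.573
vertex -0.947 -2.45 1.88
vertex -0.925 -1.416 1.984
endloop
endfacet
facet normal -0.045 0.766 0.641
outer loop
vertex -0.423 -1.88 2.573
vertex -0.925 -1.416 1.984
vertex -2.613 -2.55 3.22
endloop
endfacet
facet normal 0.778 0.046 -0.626
outer loop
vertex -0.925 -1.416 1.984
vertex -0.947 -2.45 1.88
vertex -1.444 -1.731 1.316
endloop
endfacet
facet normal -0.544 0.839 0.027
outer loop
vertex -0.925 -1.416 1.984
vertex -1.444 -1.731 1.316
vertex -2.613 -2.55 3.22
endloop
endfacet
facet normal 0.778 0.046 -0.627
outer loop
vertex -1.444 -1.731 1.316
vertex -0.947 -2.45 1.88
vertex -1.589 -2.587 1.073
endloop
endfacet
facet normal -0.868 0.266 -0.419
outer loop
vertex -1.444 -1.731 1.316
vertex -1.589 -2.587 1.073
vertex -2.613 -2.55 3.22
endloop
endfacet
facet normal 0.778 0.046 -0.627
outer loop
vertex -1.589 -2.587 1.073
vertex -0.947 -2.45 1.88
vertex -1.251 -3.341 1.437
endloop
endfacet
facet normal -0.774 -0.521 -0.360
outer loop
vertex -1.589 -2.587 1.073
vertex -1.251 -3.341 1.437
vertex -2.613 -2.55 3.22
endloop
endfacet
facet normal 0.778 0.046 -0.627
outer loop
vertex -1.251 -3.341 1.437
vertex -0.947 -2.45 1.88
vertex -0.684 -3.424 2.134
endloop
endfacet
facet normal -0.332 -0.930 0.159
outer loop
vertex -1.251 -3.341 1.437
vertex -0.684 -3.424 2.134
vertex -2.613 -2.55 3.22
endloop
endfacet
facet normal 0.778 0.047 -0.626
outer loop
vertex -0.684 -3.424 2.134
vertex -0.947 -2.45 1.88
vertex -0.316 -2.773 2.64
endloop
endfacet
facet normal 0.125 -0.652 0.748
outer loop
vertex -0.684 -3.424 2.134
vertex -0.316 -2.773 2.64
vertex -2.613 -2.55 3.22
endloop
endfacet

endsolid


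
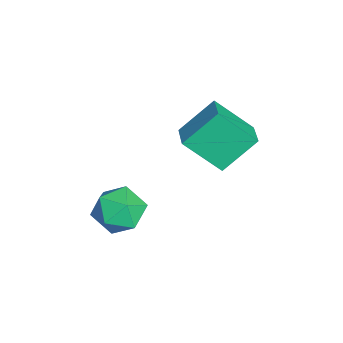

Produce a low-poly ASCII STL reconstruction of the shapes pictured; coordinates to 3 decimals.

solid 
facet normal -0.961 -0.091 -0.261
outer loop
vertex -3.481 -1.403 -3.666
vertex -3.85 -0.399 -2.658
vertex -3.301 -0.273 -4.726
endloop
endfacet
facet normal 0.251 -0.683 -0.686
outer loop
vertex -2.33 -0.181 -4.462
vertex -3.481 -1.403 -3.666
vertex -3.301 -0.273 -4.726
endloop
endfacet
facet normal -0.961 -0.091 -0.261
outer loop
vertex -3.301 -0.273 -4.726
vertex -3.85 -0.399 -2.658
vertex -3.67 0.731 -3.718
endloop
endfacet
facet normal 0.116 0.725 -0.679
outer loop
vertex -3.67 0.731 -3.718
vertex -2.33 -0.181 -4.462
vertex -3.301 -0.273 -4.726
endloop
endfacet
facet normal -0.116 -0.725 0.679
outer loop
vertex -3.481 -1.403 -3.666
vertex -2.879 -0.307 -2.394
vertex -3.85 -0.399 -2.658
endloop
endfacet
facet normal 0.251 -0.683 -0.686
outer loop
vertex -2.51 -1.311 -3.402
vertex -3.481 -1.403 -3.666
vertex -2.33 -0.181 -4.462
endloop
endfacet
facet normal -0.116 -0.725 0.679
outer loop
vertex -2.51 -1.311 -3.402
vertex -2.879 -0.307 -2.394
vertex -3.481 -1.403 -3.666
endloop
endfacet
facet normal -0.251 0.683 0.686
outer loop
vertex -3.85 -0.399 -2.658
vertex -2.879 -0.307 -2.394
vertex -3.67 0.731 -3.718
endloop
endfacet
facet normal 0.116 0.725 -0.679
outer loop
vertex -2.699 0.823 -3.454
vertex -2.33 -0.181 -4.462
vertex -3.67 0.731 -3.718
endloop
endfacet
facet normal -0.251 0.683 0.686
outer loop
vertex -3.67 0.731 -3.718
vertex -2.879 -0.307 -2.394
vertex -2.699 0.823 -3.454
endloop
endfacet
facet normal 0.961 0.091 0.261
outer loop
vertex -2.699 0.823 -3.454
vertex -2.51 -1.311 -3.402
vertex -2.33 -0.181 -4.462
endloop
endfacet
facet normal 0.961 0.091 0.261
outer loop
vertex -2.879 -0.307 -2.394
vertex -2.51 -1.311 -3.402
vertex -2.699 0.823 -3.454
endloop
endfacet
facet normal -0.923 0.061 0.380
outer loop
vertex -0.659 -2.646 -4.042
vertex -0.602 -3.431 -3.778
vertex -0.358 -2.808 -3.285
endloop
endfacet
facet normal -0.602 0.698 0.389
outer loop
vertex -0.659 -2.646 -4.042
vertex -0.358 -2.808 -3.285
vertex 0.004 -2.231 -3.761
endloop
endfacet
facet normal -0.420 0.862 -0.282
outer loop
vertex -0.659 -2.646 -4.042
vertex 0.004 -2.231 -3.761
vertex -0.016 -2.498 -4.547
endloop
endfacet
facet normal -0.629 0.328 -0.705
outer loop
vertex -0.659 -2.646 -4.042
vertex -0.016 -2.498 -4.547
vertex -0.39 -3.239 -4.558
endloop
endfacet
facet normal -0.940 -0.168 -0.297
outer loop
vertex -0.659 -2.646 -4.042
vertex -0.39 -3.239 -4.558
vertex -0.602 -3.431 -3.778
endloop
endfacet
facet normal -0.002 0.637 0.771
outer loop
vertex 0.004 -2.231 -3.761
vertex -0.358 -2.808 -3.285
vertex 0.47 -2.761 -3.322
endloop
endfacet
facet normal -0.522 -0.394 0.756
outer loop
vertex -0.358 -2.808 -3.285
vertex -0.602 -3.431 -3.778
vertex 0.096 -3.502 -3.333
endloop
endfacet
facet normal -0.550 -0.764 -0.338
outer loop
vertex -0.602 -3.431 -3.778
vertex -0.39 -3.239 -4.558
vertex 0.076 -3.769 -4.119
endloop
endfacet
facet normal -0.047 0.038 -0.998
outer loop
vertex -0.39 -3.239 -4.558
vertex -0.016 -2.498 -4.547
vertex 0.438 -3.192 -4.595
endloop
endfacet
facet normal 0.292 0.903 -0.314
outer loop
vertex -0.016 -2.498 -4.547
vertex 0.004 -2.231 -3.761
vertex 0.682 -2.569 -4.102
endloop
endfacet
facet normal 0.629 -0.328 0.705
outer loop
vertex 0.739 -3.354 -3.838
vertex 0.47 -2.761 -3.322
vertex 0.096 -3.502 -3.333
endloop
endfacet
facet normal 0.420 -0.862 0.282
outer loop
vertex 0.739 -3.354 -3.838
vertex 0.096 -3.502 -3.333
vertex 0.076 -3.769 -4.119
endloop
endfacet
facet normal 0.602 -0.698 -0.389
outer loop
vertex 0.739 -3.354 -3.838
vertex 0.076 -3.769 -4.119
vertex 0.438 -3.192 -4.595
endloop
endfacet
facet normal 0.923 -0.061 -0.380
outer loop
vertex 0.739 -3.354 -3.838
vertex 0.438 -3.192 -4.595
vertex 0.682 -2.569 -4.102
endloop
endfacet
facet normal 0.940 0.168 0.297
outer loop
vertex 0.739 -3.354 -3.838
vertex 0.682 -2.569 -4.102
vertex 0.47 -2.761 -3.322
endloop
endfacet
facet normal 0.047 -0.038 0.998
outer loop
vertex 0.096 -3.502 -3.333
vertex 0.47 -2.761 -3.322
vertex -0.358 -2.808 -3.285
endloop
endfacet
facet normal -0.292 -0.903 0.314
outer loop
vertex 0.076 -3.769 -4.119
vertex 0.096 -3.502 -3.333
vertex -0.602 -3.431 -3.778
endloop
endfacet
facet normal 0.002 -0.637 -0.771
outer loop
vertex 0.438 -3.192 -4.595
vertex 0.076 -3.769 -4.119
vertex -0.39 -3.239 -4.558
endloop
endfacet
facet normal 0.522 0.394 -0.756
outer loop
vertex 0.682 -2.569 -4.102
vertex 0.438 -3.192 -4.595
vertex -0.016 -2.498 -4.547
endloop
endfacet
facet normal 0.550 0.764 0.338
outer loop
vertex 0.47 -2.761 -3.322
vertex 0.682 -2.569 -4.102
vertex 0.004 -2.231 -3.761
endloop
endfacet

endsolid


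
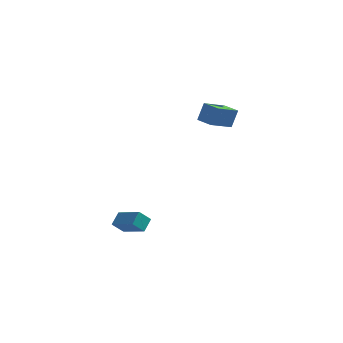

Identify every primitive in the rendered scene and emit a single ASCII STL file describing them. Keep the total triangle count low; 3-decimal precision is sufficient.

solid 
facet normal -0.794 0.476 -0.377
outer loop
vertex -2.135 -2.965 -0.934
vertex -1.623 -2.619 -1.576
vertex -2.308 -3.659 -1.447
endloop
endfacet
facet normal -0.575 -0.389 0.720
outer loop
vertex -1.037 -4.421 -0.844
vertex -2.135 -2.965 -0.934
vertex -2.308 -3.659 -1.447
endloop
endfacet
facet normal -0.795 0.477 -0.376
outer loop
vertex -2.308 -3.659 -1.447
vertex -1.623 -2.619 -1.576
vertex -1.797 -3.313 -2.088
endloop
endfacet
facet normal -0.197 -0.789 -0.582
outer loop
vertex -1.797 -3.313 -2.088
vertex -1.037 -4.421 -0.844
vertex -2.308 -3.659 -1.447
endloop
endfacet
facet normal 0.197 0.789 0.582
outer loop
vertex -2.135 -2.965 -0.934
vertex -0.352 -3.381 -0.973
vertex -1.623 -2.619 -1.576
endloop
endfacet
facet normal -0.574 -0.388 0.721
outer loop
vertex -0.863 -3.727 -0.332
vertex -2.135 -2.965 -0.934
vertex -1.037 -4.421 -0.844
endloop
endfacet
facet normal 0.197 0.789 0.583
outer loop
vertex -0.863 -3.727 -0.332
vertex -0.352 -3.381 -0.973
vertex -2.135 -2.965 -0.934
endloop
endfacet
facet normal 0.574 0.388 -0.721
outer loop
vertex -1.623 -2.619 -1.576
vertex -0.352 -3.381 -0.973
vertex -1.797 -3.313 -2.088
endloop
endfacet
facet normal -0.197 -0.789 -0.582
outer loop
vertex -0.525 -4.075 -1.486
vertex -1.037 -4.421 -0.844
vertex -1.797 -3.313 -2.088
endloop
endfacet
facet normal 0.574 0.389 -0.720
outer loop
vertex -1.797 -3.313 -2.088
vertex -0.352 -3.381 -0.973
vertex -0.525 -4.075 -1.486
endloop
endfacet
facet normal 0.794 -0.477 0.376
outer loop
vertex -0.525 -4.075 -1.486
vertex -0.863 -3.727 -0.332
vertex -1.037 -4.421 -0.844
endloop
endfacet
facet normal 0.795 -0.476 0.376
outer loop
vertex -0.352 -3.381 -0.973
vertex -0.863 -3.727 -0.332
vertex -0.525 -4.075 -1.486
endloop
endfacet
facet normal -0.799 0.602 -0.002
outer loop
vertex 0.955 3.032 4.471
vertex 1.828 4.188 3.866
vertex 0.685 2.67 3.392
endloop
endfacet
facet normal -0.556 -0.736 0.386
outer loop
vertex 1.532 2.032 3.394
vertex 0.955 3.032 4.471
vertex 0.685 2.67 3.392
endloop
endfacet
facet normal -0.799 0.602 -0.002
outer loop
vertex 0.685 2.67 3.392
vertex 1.828 4.188 3.866
vertex 1.558 3.826 2.786
endloop
endfacet
facet normal -0.231 -0.309 -0.923
outer loop
vertex 1.558 3.826 2.786
vertex 1.532 2.032 3.394
vertex 0.685 2.67 3.392
endloop
endfacet
facet normal 0.230 0.309 0.923
outer loop
vertex 0.955 3.032 4.471
vertex 2.675 3.55 3.868
vertex 1.828 4.188 3.866
endloop
endfacet
facet normal -0.556 -0.736 0.386
outer loop
vertex 1.802 2.394 4.474
vertex 0.955 3.032 4.471
vertex 1.532 2.032 3.394
endloop
endfacet
facet normal 0.230 0.310 0.923
outer loop
vertex 1.802 2.394 4.474
vertex 2.675 3.55 3.868
vertex 0.955 3.032 4.471
endloop
endfacet
facet normal 0.556 0.736 -0.386
outer loop
vertex 1.828 4.188 3.866
vertex 2.675 3.55 3.868
vertex 1.558 3.826 2.786
endloop
endfacet
facet normal -0.230 -0.309 -0.923
outer loop
vertex 2.405 3.188 2.789
vertex 1.532 2.032 3.394
vertex 1.558 3.826 2.786
endloop
endfacet
facet normal 0.556 0.736 -0.386
outer loop
vertex 1.558 3.826 2.786
vertex 2.675 3.55 3.868
vertex 2.405 3.188 2.789
endloop
endfacet
facet normal 0.799 -0.602 0.002
outer loop
vertex 2.405 3.188 2.789
vertex 1.802 2.394 4.474
vertex 1.532 2.032 3.394
endloop
endfacet
facet normal 0.799 -0.602 0.002
outer loop
vertex 2.675 3.55 3.868
vertex 1.802 2.394 4.474
vertex 2.405 3.188 2.789
endloop
endfacet

endsolid


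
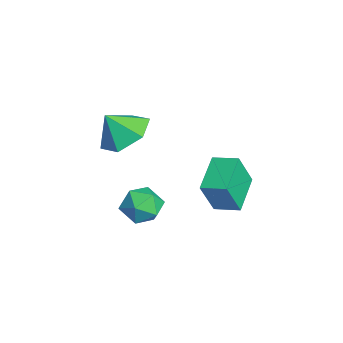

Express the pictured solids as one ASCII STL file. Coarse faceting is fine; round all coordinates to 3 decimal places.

solid 
facet normal -0.228 0.760 0.609
outer loop
vertex 1.037 0.325 0.22
vertex 0.545 -0.177 0.662
vertex 1.347 -0.098 0.864
endloop
endfacet
facet normal 0.429 0.836 0.343
outer loop
vertex 1.037 0.325 0.22
vertex 1.347 -0.098 0.864
vertex 1.784 -0.034 0.161
endloop
endfacet
facet normal 0.379 0.849 -0.368
outer loop
vertex 1.037 0.325 0.22
vertex 1.784 -0.034 0.161
vertex 1.252 -0.073 -0.476
endloop
endfacet
facet normal -0.310 0.781 -0.542
outer loop
vertex 1.037 0.325 0.22
vertex 1.252 -0.073 -0.476
vertex 0.487 -0.162 -0.167
endloop
endfacet
facet normal -0.685 0.726 0.061
outer loop
vertex 1.037 0.325 0.22
vertex 0.487 -0.162 -0.167
vertex 0.545 -0.177 0.662
endloop
endfacet
facet normal 0.809 0.261 0.527
outer loop
vertex 1.784 -0.034 0.161
vertex 1.347 -0.098 0.864
vertex 1.753 -0.758 0.567
endloop
endfacet
facet normal -0.255 0.137 0.957
outer loop
vertex 1.347 -0.098 0.864
vertex 0.545 -0.177 0.662
vertex 0.988 -0.847 0.876
endloop
endfacet
facet normal -0.994 0.082 0.071
outer loop
vertex 0.545 -0.177 0.662
vertex 0.487 -0.162 -0.167
vertex 0.456 -0.886 0.239
endloop
endfacet
facet normal -0.386 0.171 -0.907
outer loop
vertex 0.487 -0.162 -0.167
vertex 1.252 -0.073 -0.476
vertex 0.893 -0.822 -0.464
endloop
endfacet
facet normal 0.728 0.282 -0.625
outer loop
vertex 1.252 -0.073 -0.476
vertex 1.784 -0.034 0.161
vertex 1.695 -0.743 -0.262
endloop
endfacet
facet normal 0.310 -0.781 0.542
outer loop
vertex 1.203 -1.245 0.18
vertex 1.753 -0.758 0.567
vertex 0.988 -0.847 0.876
endloop
endfacet
facet normal -0.379 -0.849 0.368
outer loop
vertex 1.203 -1.245 0.18
vertex 0.988 -0.847 0.876
vertex 0.456 -0.886 0.239
endloop
endfacet
facet normal -0.429 -0.836 -0.343
outer loop
vertex 1.203 -1.245 0.18
vertex 0.456 -0.886 0.239
vertex 0.893 -0.822 -0.464
endloop
endfacet
facet normal 0.228 -0.760 -0.609
outer loop
vertex 1.203 -1.245 0.18
vertex 0.893 -0.822 -0.464
vertex 1.695 -0.743 -0.262
endloop
endfacet
facet normal 0.685 -0.726 -0.061
outer loop
vertex 1.203 -1.245 0.18
vertex 1.695 -0.743 -0.262
vertex 1.753 -0.758 0.567
endloop
endfacet
facet normal 0.386 -0.171 0.907
outer loop
vertex 0.988 -0.847 0.876
vertex 1.753 -0.758 0.567
vertex 1.347 -0.098 0.864
endloop
endfacet
facet normal -0.728 -0.282 0.625
outer loop
vertex 0.456 -0.886 0.239
vertex 0.988 -0.847 0.876
vertex 0.545 -0.177 0.662
endloop
endfacet
facet normal -0.809 -0.261 -0.527
outer loop
vertex 0.893 -0.822 -0.464
vertex 0.456 -0.886 0.239
vertex 0.487 -0.162 -0.167
endloop
endfacet
facet normal 0.255 -0.137 -0.957
outer loop
vertex 1.695 -0.743 -0.262
vertex 0.893 -0.822 -0.464
vertex 1.252 -0.073 -0.476
endloop
endfacet
facet normal 0.994 -0.082 -0.071
outer loop
vertex 1.753 -0.758 0.567
vertex 1.695 -0.743 -0.262
vertex 1.784 -0.034 0.161
endloop
endfacet
facet normal 0.021 0.569 -0.822
outer loop
vertex -1.039 -1.004 1.383
vertex -2.017 -0.636 1.612
vertex -1.153 -0.128 1.986
endloop
endfacet
facet normal 0.776 -0.286 0.562
outer loop
vertex -1.039 -1.004 1.383
vertex -1.153 -0.128 1.986
vertex -2.043 -1.324 2.608
endloop
endfacet
facet normal 0.021 0.569 -0.822
outer loop
vertex -1.153 -0.128 1.986
vertex -2.017 -0.636 1.612
vertex -2.131 0.24 2.216
endloop
endfacet
facet normal 0.309 0.248 0.918
outer loop
vertex -1.153 -0.128 1.986
vertex -2.131 0.24 2.216
vertex -2.043 -1.324 2.608
endloop
endfacet
facet normal 0.021 0.569 -0.822
outer loop
vertex -2.131 0.24 2.216
vertex -2.017 -0.636 1.612
vertex -2.995 -0.268 1.842
endloop
endfacet
facet normal -0.481 0.188 0.856
outer loop
vertex -2.131 0.24 2.216
vertex -2.995 -0.268 1.842
vertex -2.043 -1.324 2.608
endloop
endfacet
facet normal 0.021 0.569 -0.822
outer loop
vertex -2.995 -0.268 1.842
vertex -2.017 -0.636 1.612
vertex -2.881 -1.144 1.239
endloop
endfacet
facet normal -0.802 -0.406 0.438
outer loop
vertex -2.995 -0.268 1.842
vertex -2.881 -1.144 1.239
vertex -2.043 -1.324 2.608
endloop
endfacet
facet normal 0.021 0.569 -0.822
outer loop
vertex -2.881 -1.144 1.239
vertex -2.017 -0.636 1.612
vertex -1.903 -1.512 1.009
endloop
endfacet
facet normal -0.334 -0.939 0.081
outer loop
vertex -2.881 -1.144 1.239
vertex -1.903 -1.512 1.009
vertex -2.043 -1.324 2.608
endloop
endfacet
facet normal 0.021 0.569 -0.822
outer loop
vertex -1.903 -1.512 1.009
vertex -2.017 -0.636 1.612
vertex -1.039 -1.004 1.383
endloop
endfacet
facet normal 0.455 -0.879 0.143
outer loop
vertex -1.903 -1.512 1.009
vertex -1.039 -1.004 1.383
vertex -2.043 -1.324 2.608
endloop
endfacet
facet normal -0.847 0.403 0.346
outer loop
vertex 0.925 1.928 2.227
vertex 1.396 2.738 2.437
vertex 0.625 2.45 0.886
endloop
endfacet
facet normal -0.490 -0.844 -0.219
outer loop
vertex 1.904 1.842 0.363
vertex 0.925 1.928 2.227
vertex 0.625 2.45 0.886
endloop
endfacet
facet normal -0.847 0.403 0.346
outer loop
vertex 0.625 2.45 0.886
vertex 1.396 2.738 2.437
vertex 1.096 3.26 1.096
endloop
endfacet
facet normal -0.204 0.355 -0.912
outer loop
vertex 1.096 3.26 1.096
vertex 1.904 1.842 0.363
vertex 0.625 2.45 0.886
endloop
endfacet
facet normal 0.204 -0.355 0.912
outer loop
vertex 0.925 1.928 2.227
vertex 2.675 2.13 1.914
vertex 1.396 2.738 2.437
endloop
endfacet
facet normal -0.490 -0.844 -0.219
outer loop
vertex 2.204 1.32 1.704
vertex 0.925 1.928 2.227
vertex 1.904 1.842 0.363
endloop
endfacet
facet normal 0.204 -0.355 0.912
outer loop
vertex 2.204 1.32 1.704
vertex 2.675 2.13 1.914
vertex 0.925 1.928 2.227
endloop
endfacet
facet normal 0.490 0.844 0.219
outer loop
vertex 1.396 2.738 2.437
vertex 2.675 2.13 1.914
vertex 1.096 3.26 1.096
endloop
endfacet
facet normal -0.204 0.355 -0.912
outer loop
vertex 2.375 2.652 0.573
vertex 1.904 1.842 0.363
vertex 1.096 3.26 1.096
endloop
endfacet
facet normal 0.490 0.844 0.219
outer loop
vertex 1.096 3.26 1.096
vertex 2.675 2.13 1.914
vertex 2.375 2.652 0.573
endloop
endfacet
facet normal 0.847 -0.403 -0.346
outer loop
vertex 2.375 2.652 0.573
vertex 2.204 1.32 1.704
vertex 1.904 1.842 0.363
endloop
endfacet
facet normal 0.847 -0.403 -0.346
outer loop
vertex 2.675 2.13 1.914
vertex 2.204 1.32 1.704
vertex 2.375 2.652 0.573
endloop
endfacet

endsolid


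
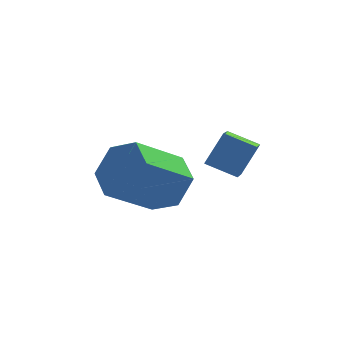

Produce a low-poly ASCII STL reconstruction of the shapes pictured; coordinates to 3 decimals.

solid 
facet normal -0.907 0.220 0.359
outer loop
vertex 1.674 -4.055 -1.127
vertex 1.73 -3.096 -1.573
vertex 1.185 -4.48 -2.101
endloop
endfacet
facet normal -0.053 -0.905 0.421
outer loop
vertex 2.11 -4.704 -2.467
vertex 1.674 -4.055 -1.127
vertex 1.185 -4.48 -2.101
endloop
endfacet
facet normal -0.907 0.220 0.360
outer loop
vertex 1.185 -4.48 -2.101
vertex 1.73 -3.096 -1.573
vertex 1.241 -3.52 -2.547
endloop
endfacet
facet normal -0.417 -0.363 -0.833
outer loop
vertex 1.241 -3.52 -2.547
vertex 2.11 -4.704 -2.467
vertex 1.185 -4.48 -2.101
endloop
endfacet
facet normal 0.418 0.363 0.833
outer loop
vertex 1.674 -4.055 -1.127
vertex 2.655 -3.32 -1.939
vertex 1.73 -3.096 -1.573
endloop
endfacet
facet normal -0.054 -0.905 0.421
outer loop
vertex 2.599 -4.28 -1.493
vertex 1.674 -4.055 -1.127
vertex 2.11 -4.704 -2.467
endloop
endfacet
facet normal 0.418 0.363 0.833
outer loop
vertex 2.599 -4.28 -1.493
vertex 2.655 -3.32 -1.939
vertex 1.674 -4.055 -1.127
endloop
endfacet
facet normal 0.053 0.906 -0.421
outer loop
vertex 1.73 -3.096 -1.573
vertex 2.655 -3.32 -1.939
vertex 1.241 -3.52 -2.547
endloop
endfacet
facet normal -0.418 -0.363 -0.833
outer loop
vertex 2.166 -3.745 -2.913
vertex 2.11 -4.704 -2.467
vertex 1.241 -3.52 -2.547
endloop
endfacet
facet normal 0.053 0.905 -0.422
outer loop
vertex 1.241 -3.52 -2.547
vertex 2.655 -3.32 -1.939
vertex 2.166 -3.745 -2.913
endloop
endfacet
facet normal 0.907 -0.220 -0.359
outer loop
vertex 2.166 -3.745 -2.913
vertex 2.599 -4.28 -1.493
vertex 2.11 -4.704 -2.467
endloop
endfacet
facet normal 0.907 -0.220 -0.359
outer loop
vertex 2.655 -3.32 -1.939
vertex 2.599 -4.28 -1.493
vertex 2.166 -3.745 -2.913
endloop
endfacet
facet normal 0.644 0.493 -0.586
outer loop
vertex 0.351 -1.592 -3.604
vertex -0.053 -2.059 -4.441
vertex -0.445 -1.155 -4.111
endloop
endfacet
facet normal 0.006 0.762 0.648
outer loop
vertex 0.351 -1.592 -3.604
vertex -0.445 -1.155 -4.111
vertex -0.903 -2.553 -2.462
endloop
endfacet
facet normal 0.007 0.762 0.648
outer loop
vertex -0.903 -2.553 -2.462
vertex -0.445 -1.155 -4.111
vertex -1.7 -2.116 -2.968
endloop
endfacet
facet normal -0.643 -0.493 0.586
outer loop
vertex -0.903 -2.553 -2.462
vertex -1.7 -2.116 -2.968
vertex -1.307 -3.021 -3.299
endloop
endfacet
facet normal 0.643 0.493 -0.586
outer loop
vertex -0.445 -1.155 -4.111
vertex -0.053 -2.059 -4.441
vertex -0.849 -1.622 -4.947
endloop
endfacet
facet normal -0.660 0.745 -0.098
outer loop
vertex -0.445 -1.155 -4.111
vertex -0.849 -1.622 -4.947
vertex -1.7 -2.116 -2.968
endloop
endfacet
facet normal -0.660 0.745 -0.098
outer loop
vertex -1.7 -2.116 -2.968
vertex -0.849 -1.622 -4.947
vertex -2.103 -2.583 -3.805
endloop
endfacet
facet normal -0.643 -0.493 0.585
outer loop
vertex -1.7 -2.116 -2.968
vertex -2.103 -2.583 -3.805
vertex -1.307 -3.021 -3.299
endloop
endfacet
facet normal 0.643 0.493 -0.586
outer loop
vertex -0.849 -1.622 -4.947
vertex -0.053 -2.059 -4.441
vertex -0.457 -2.527 -5.278
endloop
endfacet
facet normal -0.666 -0.016 -0.745
outer loop
vertex -0.849 -1.622 -4.947
vertex -0.457 -2.527 -5.278
vertex -2.103 -2.583 -3.805
endloop
endfacet
facet normal -0.666 -0.016 -0.745
outer loop
vertex -2.103 -2.583 -3.805
vertex -0.457 -2.527 -5.278
vertex -1.711 -3.488 -4.136
endloop
endfacet
facet normal -0.643 -0.493 0.586
outer loop
vertex -2.103 -2.583 -3.805
vertex -1.711 -3.488 -4.136
vertex -1.307 -3.021 -3.299
endloop
endfacet
facet normal 0.643 0.493 -0.586
outer loop
vertex -0.457 -2.527 -5.278
vertex -0.053 -2.059 -4.441
vertex 0.34 -2.964 -4.772
endloop
endfacet
facet normal -0.006 -0.762 -0.648
outer loop
vertex -0.457 -2.527 -5.278
vertex 0.34 -2.964 -4.772
vertex -1.711 -3.488 -4.136
endloop
endfacet
facet normal -0.006 -0.762 -0.647
outer loop
vertex -1.711 -3.488 -4.136
vertex 0.34 -2.964 -4.772
vertex -0.915 -3.925 -3.629
endloop
endfacet
facet normal -0.644 -0.493 0.586
outer loop
vertex -1.711 -3.488 -4.136
vertex -0.915 -3.925 -3.629
vertex -1.307 -3.021 -3.299
endloop
endfacet
facet normal 0.643 0.493 -0.585
outer loop
vertex 0.34 -2.964 -4.772
vertex -0.053 -2.059 -4.441
vertex 0.743 -2.497 -3.935
endloop
endfacet
facet normal 0.660 -0.745 0.098
outer loop
vertex 0.34 -2.964 -4.772
vertex 0.743 -2.497 -3.935
vertex -0.915 -3.925 -3.629
endloop
endfacet
facet normal 0.660 -0.745 0.097
outer loop
vertex -0.915 -3.925 -3.629
vertex 0.743 -2.497 -3.935
vertex -0.511 -3.458 -2.793
endloop
endfacet
facet normal -0.643 -0.493 0.586
outer loop
vertex -0.915 -3.925 -3.629
vertex -0.511 -3.458 -2.793
vertex -1.307 -3.021 -3.299
endloop
endfacet
facet normal 0.643 0.493 -0.586
outer loop
vertex 0.743 -2.497 -3.935
vertex -0.053 -2.059 -4.441
vertex 0.351 -1.592 -3.604
endloop
endfacet
facet normal 0.666 0.016 0.745
outer loop
vertex 0.743 -2.497 -3.935
vertex 0.351 -1.592 -3.604
vertex -0.511 -3.458 -2.793
endloop
endfacet
facet normal 0.666 0.016 0.745
outer loop
vertex -0.511 -3.458 -2.793
vertex 0.351 -1.592 -3.604
vertex -0.903 -2.553 -2.462
endloop
endfacet
facet normal -0.643 -0.493 0.586
outer loop
vertex -0.511 -3.458 -2.793
vertex -0.903 -2.553 -2.462
vertex -1.307 -3.021 -3.299
endloop
endfacet

endsolid


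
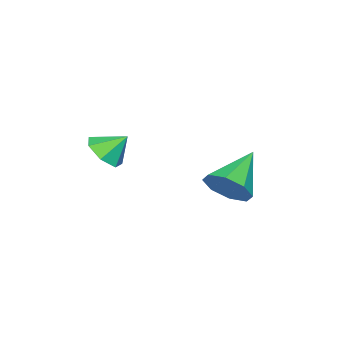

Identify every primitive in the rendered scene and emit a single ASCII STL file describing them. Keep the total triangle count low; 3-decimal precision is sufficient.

solid 
facet normal 0.325 -0.639 -0.697
outer loop
vertex 0.455 -3.742 3.598
vertex -0.133 -3.519 3.12
vertex 0.594 -3.216 3.181
endloop
endfacet
facet normal 0.576 0.409 0.708
outer loop
vertex 0.455 -3.742 3.598
vertex 0.594 -3.216 3.181
vertex -0.467 -2.861 3.84
endloop
endfacet
facet normal 0.324 -0.637 -0.699
outer loop
vertex 0.594 -3.216 3.181
vertex -0.133 -3.519 3.12
vertex 0.185 -2.917 2.719
endloop
endfacet
facet normal 0.421 0.885 0.200
outer loop
vertex 0.594 -3.216 3.181
vertex 0.185 -2.917 2.719
vertex -0.467 -2.861 3.84
endloop
endfacet
facet normal 0.325 -0.637 -0.699
outer loop
vertex 0.185 -2.917 2.719
vertex -0.133 -3.519 3.12
vertex -0.463 -3.072 2.559
endloop
endfacet
facet normal -0.192 0.968 -0.160
outer loop
vertex 0.185 -2.917 2.719
vertex -0.463 -3.072 2.559
vertex -0.467 -2.861 3.84
endloop
endfacet
facet normal 0.324 -0.638 -0.699
outer loop
vertex -0.463 -3.072 2.559
vertex -0.133 -3.519 3.12
vertex -0.863 -3.563 2.822
endloop
endfacet
facet normal -0.797 0.595 -0.101
outer loop
vertex -0.463 -3.072 2.559
vertex -0.863 -3.563 2.822
vertex -0.467 -2.861 3.84
endloop
endfacet
facet normal 0.324 -0.638 -0.699
outer loop
vertex -0.863 -3.563 2.822
vertex -0.133 -3.519 3.12
vertex -0.713 -4.02 3.309
endloop
endfacet
facet normal -0.941 0.047 0.334
outer loop
vertex -0.863 -3.563 2.822
vertex -0.713 -4.02 3.309
vertex -0.467 -2.861 3.84
endloop
endfacet
facet normal 0.324 -0.639 -0.698
outer loop
vertex -0.713 -4.02 3.309
vertex -0.133 -3.519 3.12
vertex -0.126 -4.1 3.655
endloop
endfacet
facet normal -0.516 -0.264 0.815
outer loop
vertex -0.713 -4.02 3.309
vertex -0.126 -4.1 3.655
vertex -0.467 -2.861 3.84
endloop
endfacet
facet normal 0.325 -0.638 -0.698
outer loop
vertex -0.126 -4.1 3.655
vertex -0.133 -3.519 3.12
vertex 0.455 -3.742 3.598
endloop
endfacet
facet normal 0.160 -0.103 0.982
outer loop
vertex -0.126 -4.1 3.655
vertex 0.455 -3.742 3.598
vertex -0.467 -2.861 3.84
endloop
endfacet
facet normal 0.845 -0.047 -0.532
outer loop
vertex -0.811 -0.135 2.654
vertex -1.187 0.355 2.013
vertex -0.715 0.533 2.747
endloop
endfacet
facet normal 0.123 -0.154 0.980
outer loop
vertex -0.811 -0.135 2.654
vertex -0.715 0.533 2.747
vertex -2.733 0.445 2.987
endloop
endfacet
facet normal 0.845 -0.049 -0.532
outer loop
vertex -0.715 0.533 2.747
vertex -1.187 0.355 2.013
vertex -0.894 1.097 2.41
endloop
endfacet
facet normal 0.077 0.529 0.845
outer loop
vertex -0.715 0.533 2.747
vertex -0.894 1.097 2.41
vertex -2.733 0.445 2.987
endloop
endfacet
facet normal 0.845 -0.049 -0.532
outer loop
vertex -0.894 1.097 2.41
vertex -1.187 0.355 2.013
vertex -1.245 1.226 1.84
endloop
endfacet
facet normal -0.217 0.915 0.341
outer loop
vertex -0.894 1.097 2.41
vertex -1.245 1.226 1.84
vertex -2.733 0.445 2.987
endloop
endfacet
facet normal 0.845 -0.049 -0.532
outer loop
vertex -1.245 1.226 1.84
vertex -1.187 0.355 2.013
vertex -1.562 0.846 1.372
endloop
endfacet
facet normal -0.587 0.776 -0.233
outer loop
vertex -1.245 1.226 1.84
vertex -1.562 0.846 1.372
vertex -2.733 0.445 2.987
endloop
endfacet
facet normal 0.846 -0.048 -0.532
outer loop
vertex -1.562 0.846 1.372
vertex -1.187 0.355 2.013
vertex -1.658 0.178 1.28
endloop
endfacet
facet normal -0.817 0.192 -0.544
outer loop
vertex -1.562 0.846 1.372
vertex -1.658 0.178 1.28
vertex -2.733 0.445 2.987
endloop
endfacet
facet normal 0.846 -0.049 -0.531
outer loop
vertex -1.658 0.178 1.28
vertex -1.187 0.355 2.013
vertex -1.479 -0.386 1.617
endloop
endfacet
facet normal -0.771 -0.489 -0.409
outer loop
vertex -1.658 0.178 1.28
vertex -1.479 -0.386 1.617
vertex -2.733 0.445 2.987
endloop
endfacet
facet normal 0.845 -0.049 -0.532
outer loop
vertex -1.479 -0.386 1.617
vertex -1.187 0.355 2.013
vertex -1.128 -0.516 2.186
endloop
endfacet
facet normal -0.476 -0.874 0.094
outer loop
vertex -1.479 -0.386 1.617
vertex -1.128 -0.516 2.186
vertex -2.733 0.445 2.987
endloop
endfacet
facet normal 0.845 -0.049 -0.533
outer loop
vertex -1.128 -0.516 2.186
vertex -1.187 0.355 2.013
vertex -0.811 -0.135 2.654
endloop
endfacet
facet normal -0.106 -0.735 0.670
outer loop
vertex -1.128 -0.516 2.186
vertex -0.811 -0.135 2.654
vertex -2.733 0.445 2.987
endloop
endfacet

endsolid


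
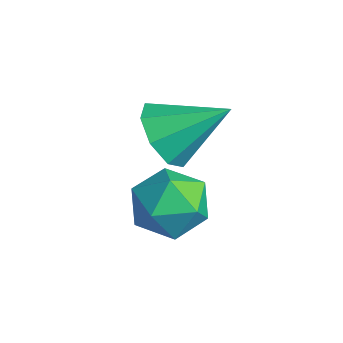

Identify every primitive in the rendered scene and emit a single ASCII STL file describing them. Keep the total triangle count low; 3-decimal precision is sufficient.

solid 
facet normal -0.943 0.330 -0.045
outer loop
vertex -1.019 2.659 -0.132
vertex -1.407 1.547 -0.148
vertex -1.261 2.105 0.879
endloop
endfacet
facet normal -0.528 0.791 0.307
outer loop
vertex -1.019 2.659 -0.132
vertex -1.261 2.105 0.879
vertex -0.3 2.78 0.793
endloop
endfacet
facet normal -0.000 0.992 -0.130
outer loop
vertex -1.019 2.659 -0.132
vertex -0.3 2.78 0.793
vertex 0.148 2.639 -0.287
endloop
endfacet
facet normal -0.089 0.653 -0.752
outer loop
vertex -1.019 2.659 -0.132
vertex 0.148 2.639 -0.287
vertex -0.536 1.877 -0.868
endloop
endfacet
facet normal -0.671 0.244 -0.700
outer loop
vertex -1.019 2.659 -0.132
vertex -0.536 1.877 -0.868
vertex -1.407 1.547 -0.148
endloop
endfacet
facet normal -0.238 0.448 0.862
outer loop
vertex -0.3 2.78 0.793
vertex -1.261 2.105 0.879
vertex -0.244 1.743 1.348
endloop
endfacet
facet normal -0.909 -0.298 0.291
outer loop
vertex -1.261 2.105 0.879
vertex -1.407 1.547 -0.148
vertex -0.928 0.981 0.767
endloop
endfacet
facet normal -0.469 -0.436 -0.768
outer loop
vertex -1.407 1.547 -0.148
vertex -0.536 1.877 -0.868
vertex -0.48 0.84 -0.313
endloop
endfacet
facet normal 0.473 0.225 -0.852
outer loop
vertex -0.536 1.877 -0.868
vertex 0.148 2.639 -0.287
vertex 0.481 1.515 -0.399
endloop
endfacet
facet normal 0.616 0.772 0.155
outer loop
vertex 0.148 2.639 -0.287
vertex -0.3 2.78 0.793
vertex 0.627 2.073 0.628
endloop
endfacet
facet normal 0.089 -0.653 0.752
outer loop
vertex 0.239 0.961 0.612
vertex -0.244 1.743 1.348
vertex -0.928 0.981 0.767
endloop
endfacet
facet normal 0.000 -0.992 0.130
outer loop
vertex 0.239 0.961 0.612
vertex -0.928 0.981 0.767
vertex -0.48 0.84 -0.313
endloop
endfacet
facet normal 0.528 -0.791 -0.307
outer loop
vertex 0.239 0.961 0.612
vertex -0.48 0.84 -0.313
vertex 0.481 1.515 -0.399
endloop
endfacet
facet normal 0.943 -0.330 0.045
outer loop
vertex 0.239 0.961 0.612
vertex 0.481 1.515 -0.399
vertex 0.627 2.073 0.628
endloop
endfacet
facet normal 0.671 -0.244 0.700
outer loop
vertex 0.239 0.961 0.612
vertex 0.627 2.073 0.628
vertex -0.244 1.743 1.348
endloop
endfacet
facet normal -0.473 -0.225 0.852
outer loop
vertex -0.928 0.981 0.767
vertex -0.244 1.743 1.348
vertex -1.261 2.105 0.879
endloop
endfacet
facet normal -0.616 -0.772 -0.155
outer loop
vertex -0.48 0.84 -0.313
vertex -0.928 0.981 0.767
vertex -1.407 1.547 -0.148
endloop
endfacet
facet normal 0.238 -0.448 -0.862
outer loop
vertex 0.481 1.515 -0.399
vertex -0.48 0.84 -0.313
vertex -0.536 1.877 -0.868
endloop
endfacet
facet normal 0.909 0.298 -0.291
outer loop
vertex 0.627 2.073 0.628
vertex 0.481 1.515 -0.399
vertex 0.148 2.639 -0.287
endloop
endfacet
facet normal 0.469 0.436 0.768
outer loop
vertex -0.244 1.743 1.348
vertex 0.627 2.073 0.628
vertex -0.3 2.78 0.793
endloop
endfacet
facet normal -0.414 -0.729 -0.545
outer loop
vertex -0.182 1.652 2.102
vertex -1.182 2.047 2.334
vertex -0.442 2.221 1.539
endloop
endfacet
facet normal 0.951 0.228 -0.209
outer loop
vertex -0.182 1.652 2.102
vertex -0.442 2.221 1.539
vertex -0.338 3.533 3.446
endloop
endfacet
facet normal -0.414 -0.729 -0.545
outer loop
vertex -0.442 2.221 1.539
vertex -1.182 2.047 2.334
vertex -1.136 2.688 1.441
endloop
endfacet
facet normal 0.531 0.684 -0.500
outer loop
vertex -0.442 2.221 1.539
vertex -1.136 2.688 1.441
vertex -0.338 3.533 3.446
endloop
endfacet
facet normal -0.413 -0.730 -0.545
outer loop
vertex -1.136 2.688 1.441
vertex -1.182 2.047 2.334
vertex -1.857 2.779 1.866
endloop
endfacet
facet normal -0.092 0.930 -0.355
outer loop
vertex -1.136 2.688 1.441
vertex -1.857 2.779 1.866
vertex -0.338 3.533 3.446
endloop
endfacet
facet normal -0.413 -0.730 -0.545
outer loop
vertex -1.857 2.779 1.866
vertex -1.182 2.047 2.334
vertex -2.182 2.441 2.565
endloop
endfacet
facet normal -0.553 0.821 0.140
outer loop
vertex -1.857 2.779 1.866
vertex -2.182 2.441 2.565
vertex -0.338 3.533 3.446
endloop
endfacet
facet normal -0.413 -0.729 -0.546
outer loop
vertex -2.182 2.441 2.565
vertex -1.182 2.047 2.334
vertex -1.922 1.872 3.128
endloop
endfacet
facet normal -0.582 0.422 0.695
outer loop
vertex -2.182 2.441 2.565
vertex -1.922 1.872 3.128
vertex -0.338 3.533 3.446
endloop
endfacet
facet normal -0.414 -0.728 -0.546
outer loop
vertex -1.922 1.872 3.128
vertex -1.182 2.047 2.334
vertex -1.229 1.405 3.226
endloop
endfacet
facet normal -0.162 -0.034 0.986
outer loop
vertex -1.922 1.872 3.128
vertex -1.229 1.405 3.226
vertex -0.338 3.533 3.446
endloop
endfacet
facet normal -0.414 -0.728 -0.546
outer loop
vertex -1.229 1.405 3.226
vertex -1.182 2.047 2.334
vertex -0.508 1.314 2.801
endloop
endfacet
facet normal 0.461 -0.280 0.842
outer loop
vertex -1.229 1.405 3.226
vertex -0.508 1.314 2.801
vertex -0.338 3.533 3.446
endloop
endfacet
facet normal -0.414 -0.729 -0.546
outer loop
vertex -0.508 1.314 2.801
vertex -1.182 2.047 2.334
vertex -0.182 1.652 2.102
endloop
endfacet
facet normal 0.922 -0.172 0.347
outer loop
vertex -0.508 1.314 2.801
vertex -0.182 1.652 2.102
vertex -0.338 3.533 3.446
endloop
endfacet

endsolid
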